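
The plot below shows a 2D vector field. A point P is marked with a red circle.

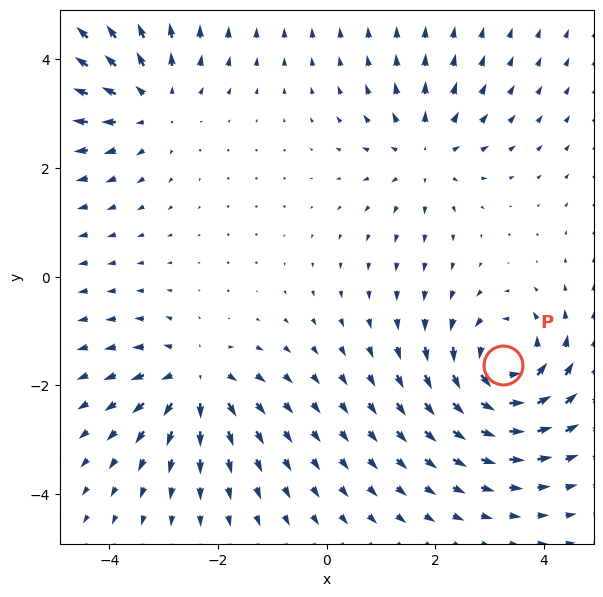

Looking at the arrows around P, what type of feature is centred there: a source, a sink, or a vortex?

vortex

At P (3.3, -1.6) the arrows circulate counterclockwise. Divergence ≈0, curl about +7 — near-zero divergence with nonzero curl is a vortex.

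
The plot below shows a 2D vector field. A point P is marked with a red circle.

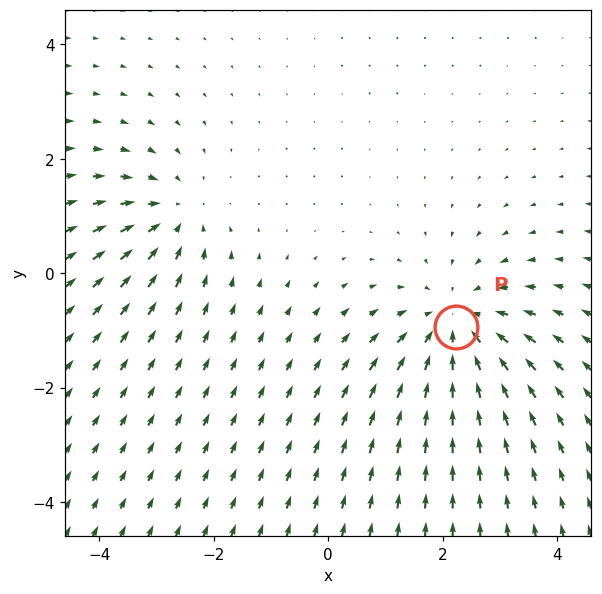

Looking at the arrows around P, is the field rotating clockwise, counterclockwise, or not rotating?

not rotating

Near P at (2.2, -0.9) the arrows show no circulation. The curl there is ≈0.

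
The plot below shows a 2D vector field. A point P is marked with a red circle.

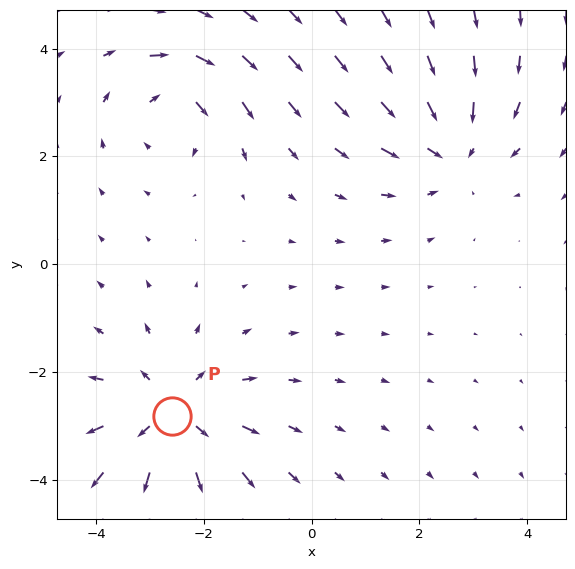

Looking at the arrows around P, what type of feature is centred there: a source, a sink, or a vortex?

source

At P (-2.6, -2.8) the arrows spread outward. Divergence about +4, curl ≈0 — positive divergence with near-zero curl is a source.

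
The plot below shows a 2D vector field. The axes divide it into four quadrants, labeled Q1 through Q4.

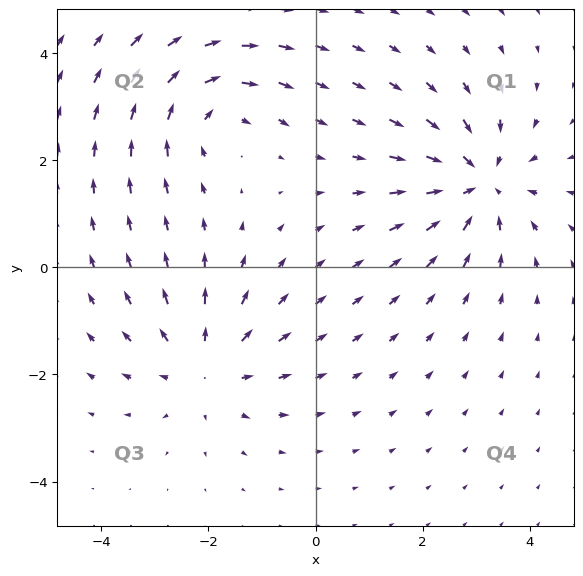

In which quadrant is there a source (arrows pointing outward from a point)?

The source sits at approximately (-2.1, -1.9), which lies in quadrant Q3. The divergence there is about +2, positive as expected for a source.

Q3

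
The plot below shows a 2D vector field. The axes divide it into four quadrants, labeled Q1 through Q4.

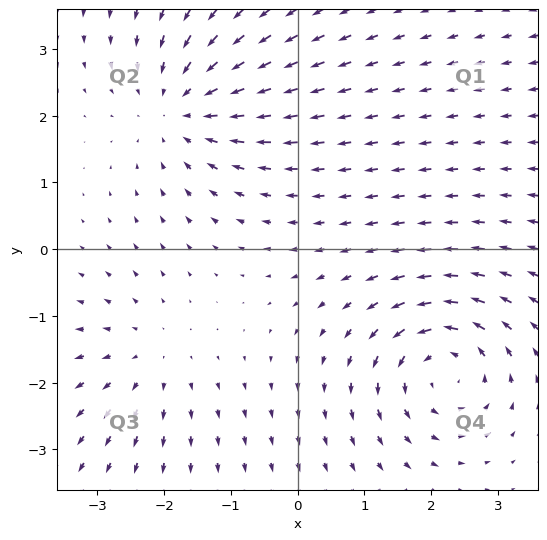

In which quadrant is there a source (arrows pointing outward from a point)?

The source sits at approximately (-2.2, -1.6), which lies in quadrant Q3. The divergence there is about +3, positive as expected for a source.

Q3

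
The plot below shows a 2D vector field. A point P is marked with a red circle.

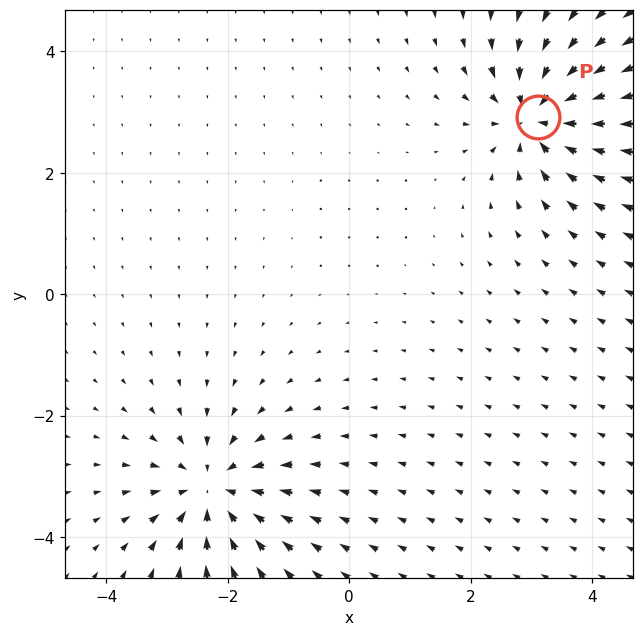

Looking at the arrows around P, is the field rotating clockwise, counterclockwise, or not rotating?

Near P at (3.1, 2.9) the arrows show no circulation. The curl there is ≈0.

not rotating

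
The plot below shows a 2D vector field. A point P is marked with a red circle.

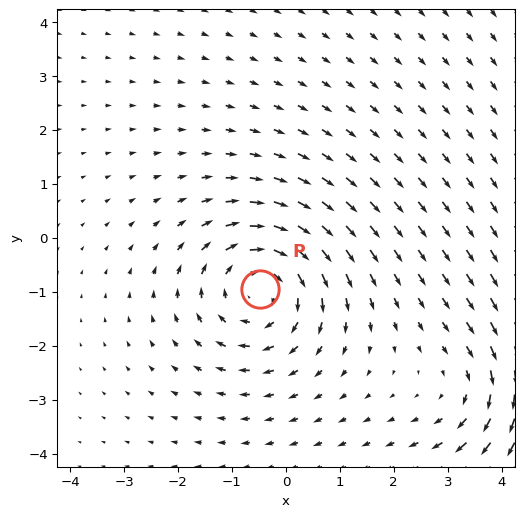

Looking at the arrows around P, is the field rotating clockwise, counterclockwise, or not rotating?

clockwise

Near P at (-0.5, -0.9) the arrows circulate clockwise. The curl (z-component) there is about -5; negative curl means clockwise rotation.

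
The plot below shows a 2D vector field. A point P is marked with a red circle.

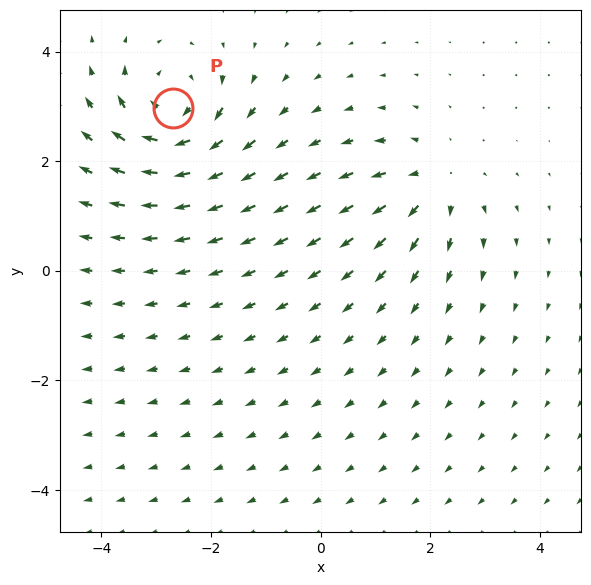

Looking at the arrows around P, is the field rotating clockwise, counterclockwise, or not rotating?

clockwise

Near P at (-2.7, 3.0) the arrows circulate clockwise. The curl (z-component) there is about -5; negative curl means clockwise rotation.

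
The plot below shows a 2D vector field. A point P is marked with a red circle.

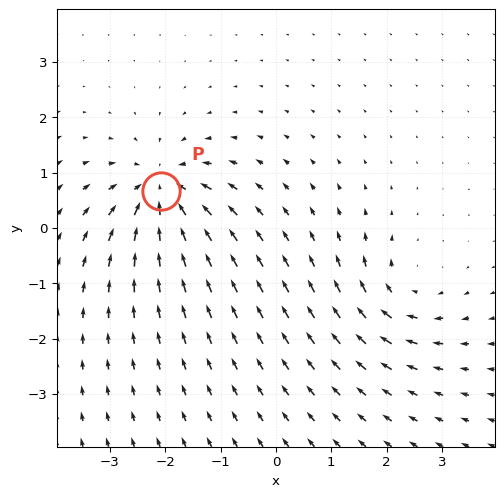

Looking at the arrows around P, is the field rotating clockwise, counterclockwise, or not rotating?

Near P at (-2.1, 0.7) the arrows show no circulation. The curl there is ≈0.

not rotating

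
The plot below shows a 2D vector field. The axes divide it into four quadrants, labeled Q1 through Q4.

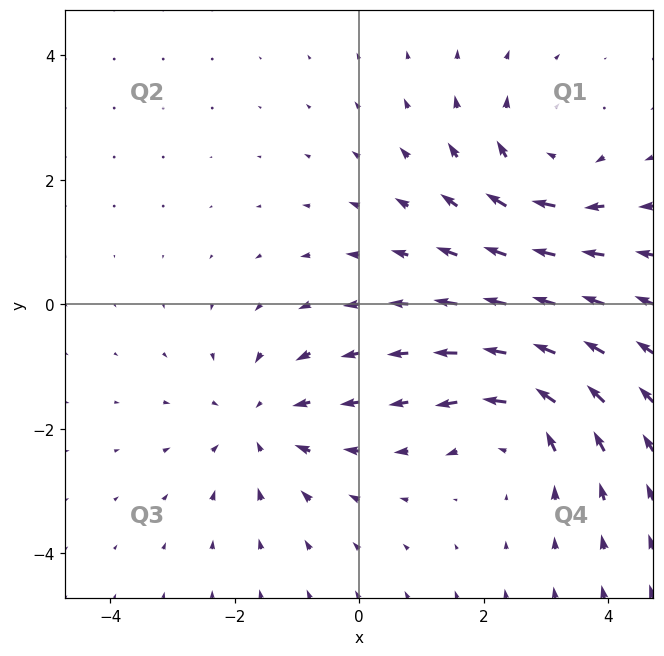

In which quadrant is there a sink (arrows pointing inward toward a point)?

Q3

The sink sits at approximately (-1.6, -1.9), which lies in quadrant Q3. The divergence there is about -3, negative as expected for a sink.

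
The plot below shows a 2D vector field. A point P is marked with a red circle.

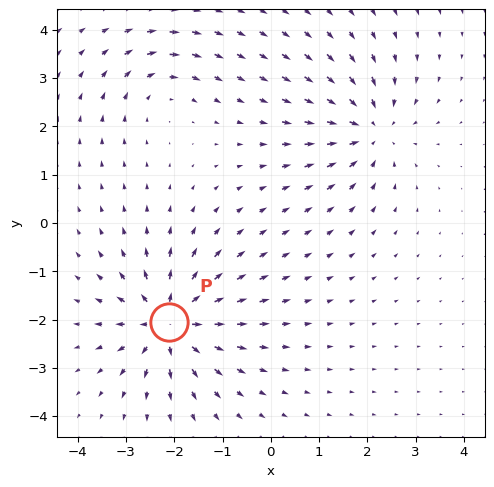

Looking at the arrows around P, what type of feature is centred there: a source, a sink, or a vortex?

At P (-2.1, -2.1) the arrows spread outward. Divergence about +6, curl ≈0 — positive divergence with near-zero curl is a source.

source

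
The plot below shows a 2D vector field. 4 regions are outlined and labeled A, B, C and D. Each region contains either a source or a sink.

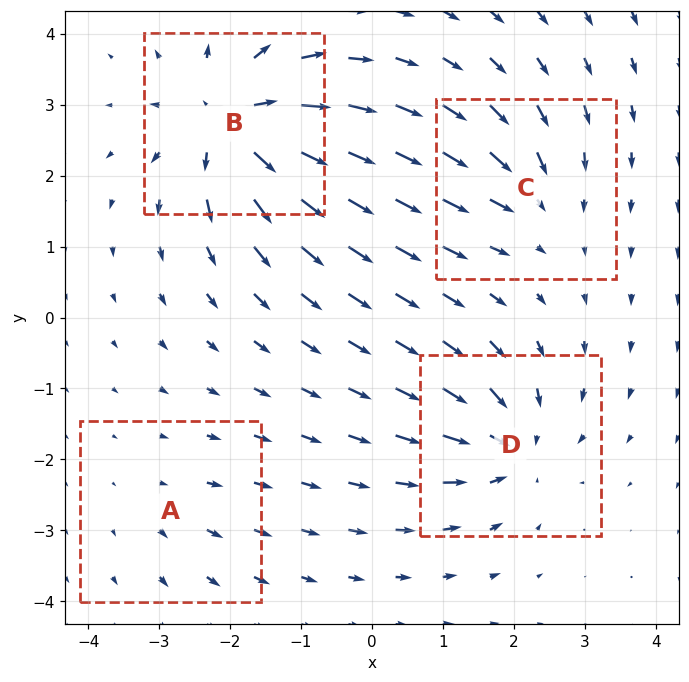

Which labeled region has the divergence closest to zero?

A

Divergence at each region's feature centre — A: about +2, B: about +8, C: about -4, D: about -6. Region A is closest to zero.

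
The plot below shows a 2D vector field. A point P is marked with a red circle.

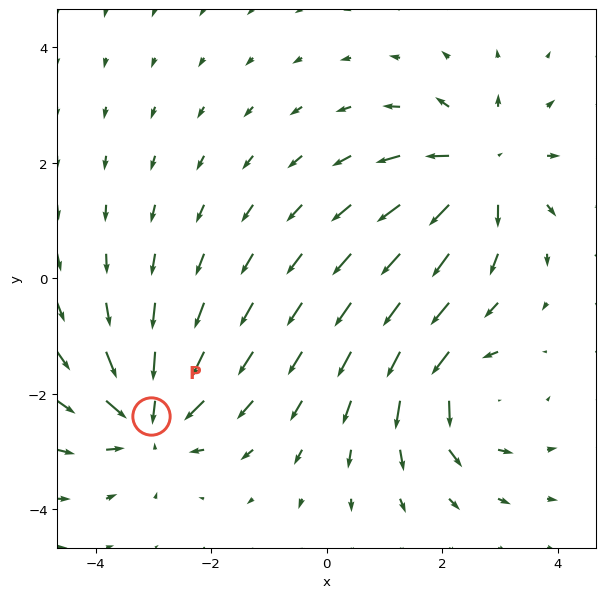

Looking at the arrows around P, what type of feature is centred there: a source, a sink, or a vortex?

At P (-3.0, -2.4) the arrows converge inward. Divergence about -5, curl ≈0 — negative divergence with near-zero curl is a sink.

sink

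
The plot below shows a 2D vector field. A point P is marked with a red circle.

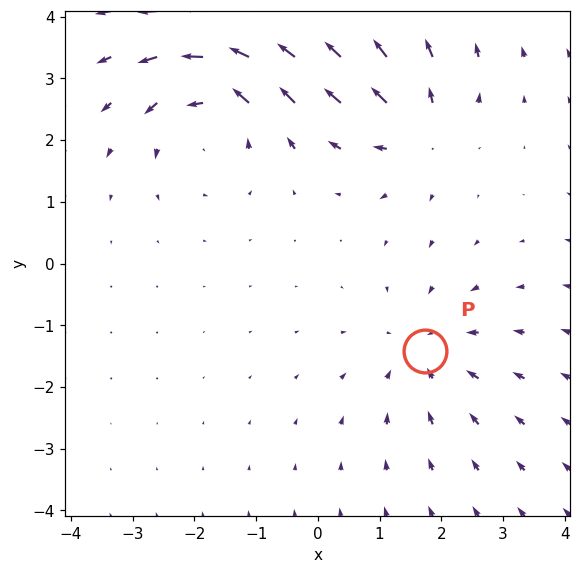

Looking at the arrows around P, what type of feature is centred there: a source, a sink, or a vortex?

sink

At P (1.7, -1.4) the arrows converge inward. Divergence about -3, curl ≈0 — negative divergence with near-zero curl is a sink.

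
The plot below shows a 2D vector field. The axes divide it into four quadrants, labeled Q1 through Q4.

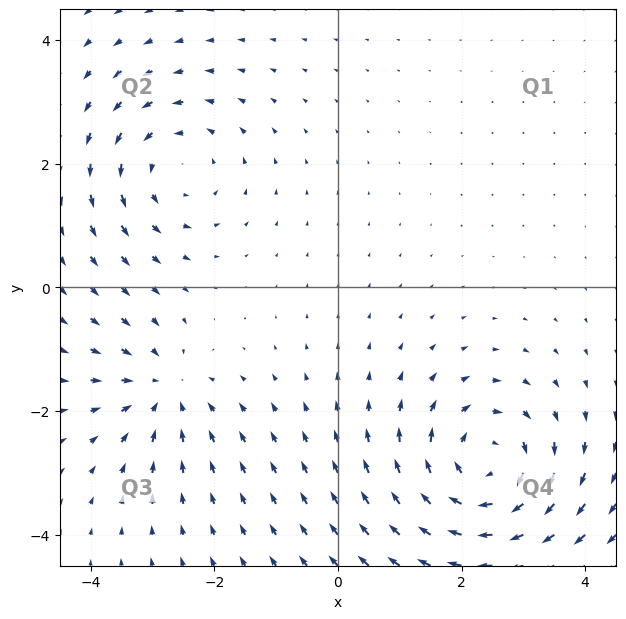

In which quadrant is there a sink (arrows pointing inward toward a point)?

Q3

The sink sits at approximately (-2.8, -1.7), which lies in quadrant Q3. The divergence there is about -3, negative as expected for a sink.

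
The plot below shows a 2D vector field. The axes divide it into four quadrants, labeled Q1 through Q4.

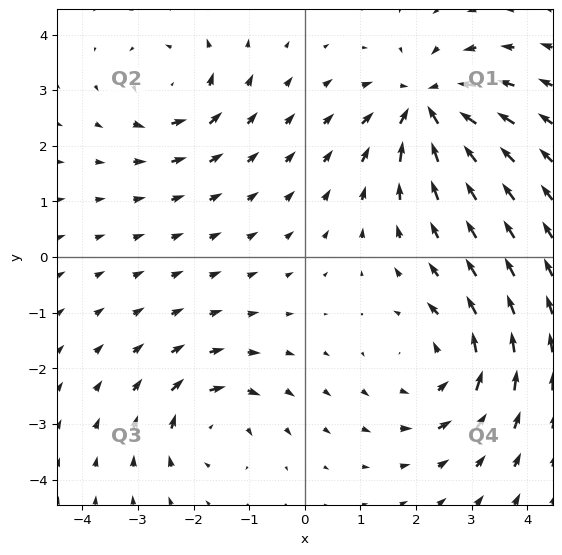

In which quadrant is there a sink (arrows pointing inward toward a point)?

The sink sits at approximately (2.2, 2.7), which lies in quadrant Q1. The divergence there is about -6, negative as expected for a sink.

Q1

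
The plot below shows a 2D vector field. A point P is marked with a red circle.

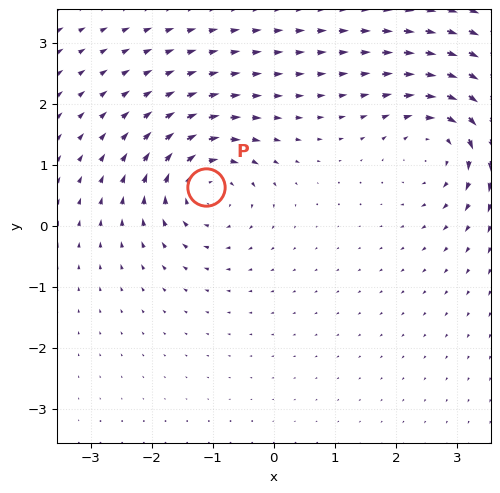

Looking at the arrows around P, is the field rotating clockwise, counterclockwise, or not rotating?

clockwise

Near P at (-1.1, 0.6) the arrows circulate clockwise. The curl (z-component) there is about -5; negative curl means clockwise rotation.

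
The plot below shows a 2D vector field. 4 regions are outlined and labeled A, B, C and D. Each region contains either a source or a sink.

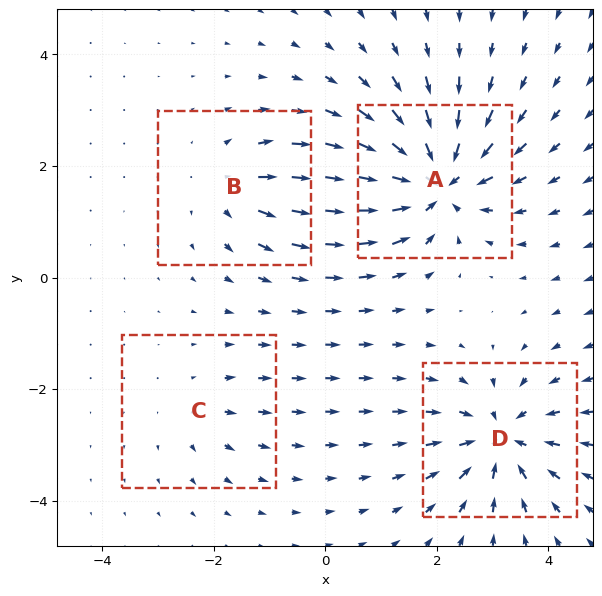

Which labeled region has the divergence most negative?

Divergence at each region's feature centre — A: about -8, B: about +4, C: about +2, D: about -6. Region A is most negative.

A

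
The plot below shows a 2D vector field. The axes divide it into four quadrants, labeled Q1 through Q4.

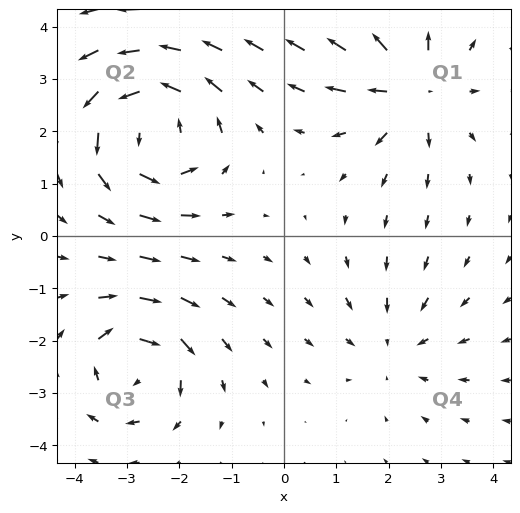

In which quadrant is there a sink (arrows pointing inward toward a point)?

The sink sits at approximately (2.1, -2.1), which lies in quadrant Q4. The divergence there is about -2, negative as expected for a sink.

Q4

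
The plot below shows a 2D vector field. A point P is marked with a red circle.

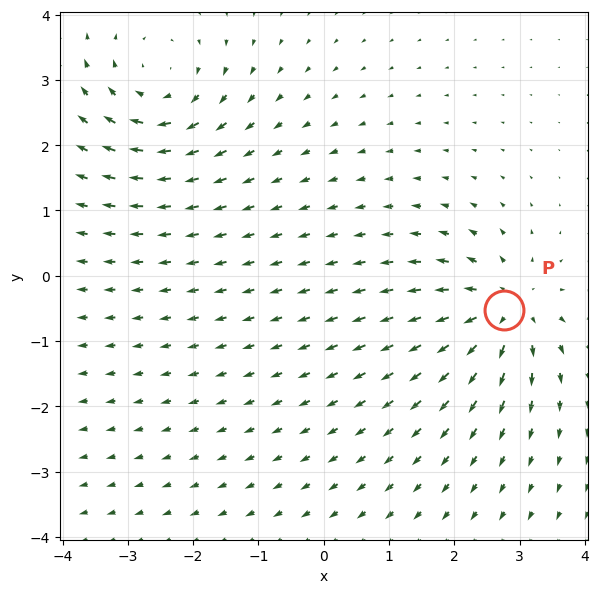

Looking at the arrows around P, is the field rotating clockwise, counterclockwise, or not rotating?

not rotating

Near P at (2.8, -0.5) the arrows show no circulation. The curl there is ≈0.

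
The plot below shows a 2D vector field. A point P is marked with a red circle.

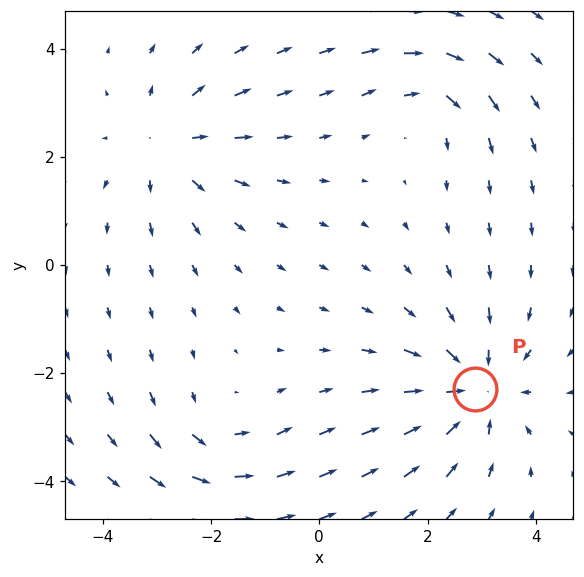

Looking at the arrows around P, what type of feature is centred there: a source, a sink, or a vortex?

At P (2.9, -2.3) the arrows converge inward. Divergence about -4, curl ≈0 — negative divergence with near-zero curl is a sink.

sink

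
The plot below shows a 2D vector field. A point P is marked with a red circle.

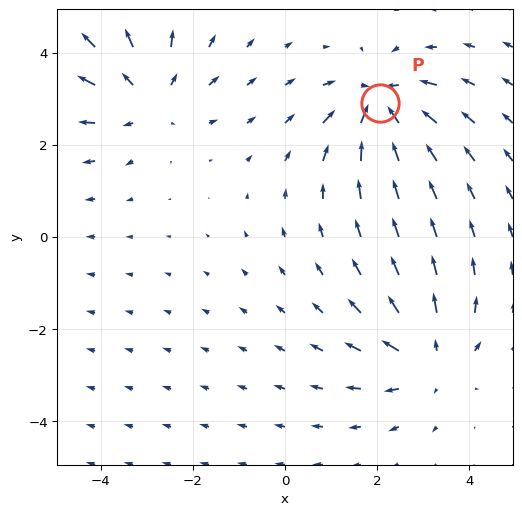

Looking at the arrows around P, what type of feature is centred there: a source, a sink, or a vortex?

At P (2.1, 2.9) the arrows converge inward. Divergence about -5, curl ≈0 — negative divergence with near-zero curl is a sink.

sink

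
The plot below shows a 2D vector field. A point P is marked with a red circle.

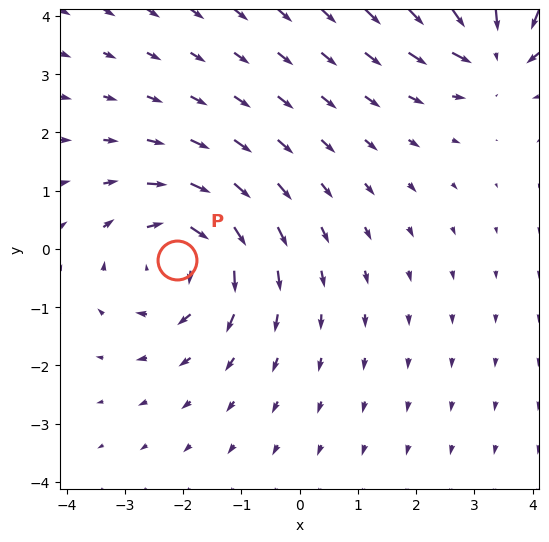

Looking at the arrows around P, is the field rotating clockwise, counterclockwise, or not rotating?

Near P at (-2.1, -0.2) the arrows circulate clockwise. The curl (z-component) there is about -4; negative curl means clockwise rotation.

clockwise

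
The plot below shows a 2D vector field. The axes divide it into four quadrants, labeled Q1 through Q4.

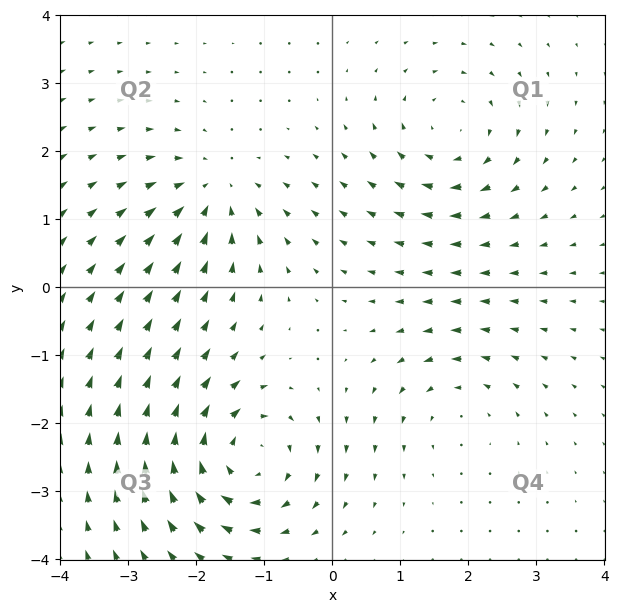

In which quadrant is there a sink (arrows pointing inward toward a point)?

The sink sits at approximately (-1.8, 1.4), which lies in quadrant Q2. The divergence there is about -4, negative as expected for a sink.

Q2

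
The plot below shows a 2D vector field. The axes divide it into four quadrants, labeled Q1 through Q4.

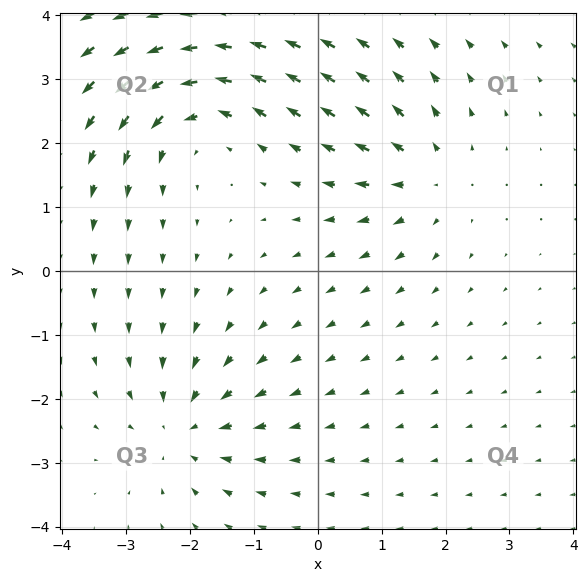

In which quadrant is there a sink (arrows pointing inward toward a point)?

Q3

The sink sits at approximately (-2.1, -2.5), which lies in quadrant Q3. The divergence there is about -4, negative as expected for a sink.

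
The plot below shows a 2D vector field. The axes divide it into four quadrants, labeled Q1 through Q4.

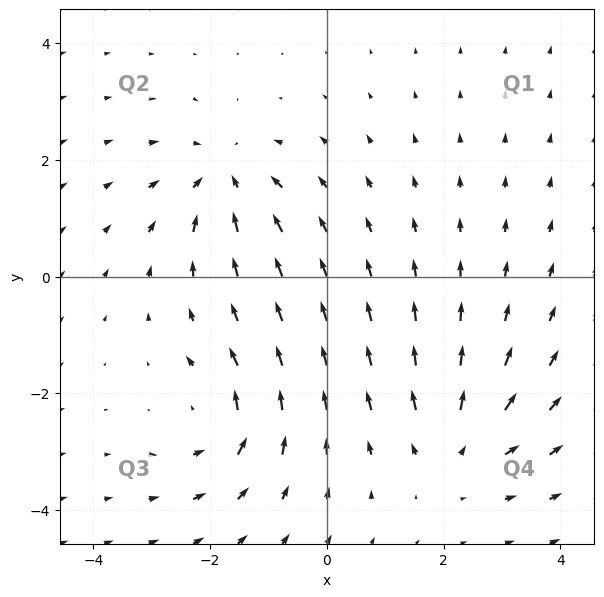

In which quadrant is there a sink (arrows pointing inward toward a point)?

Q2

The sink sits at approximately (-1.8, 1.7), which lies in quadrant Q2. The divergence there is about -4, negative as expected for a sink.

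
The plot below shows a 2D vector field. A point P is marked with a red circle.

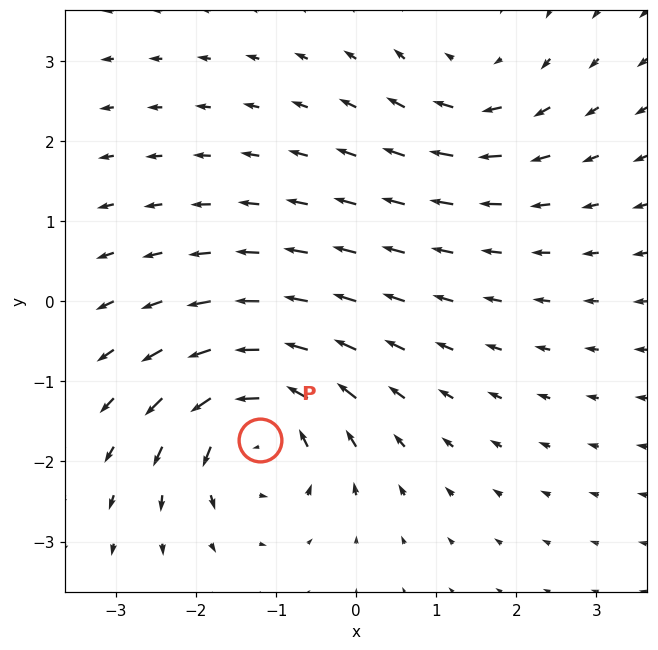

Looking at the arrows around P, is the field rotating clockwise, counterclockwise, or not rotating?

counterclockwise

Near P at (-1.2, -1.7) the arrows circulate counterclockwise. The curl (z-component) there is about +7; positive curl means counterclockwise rotation.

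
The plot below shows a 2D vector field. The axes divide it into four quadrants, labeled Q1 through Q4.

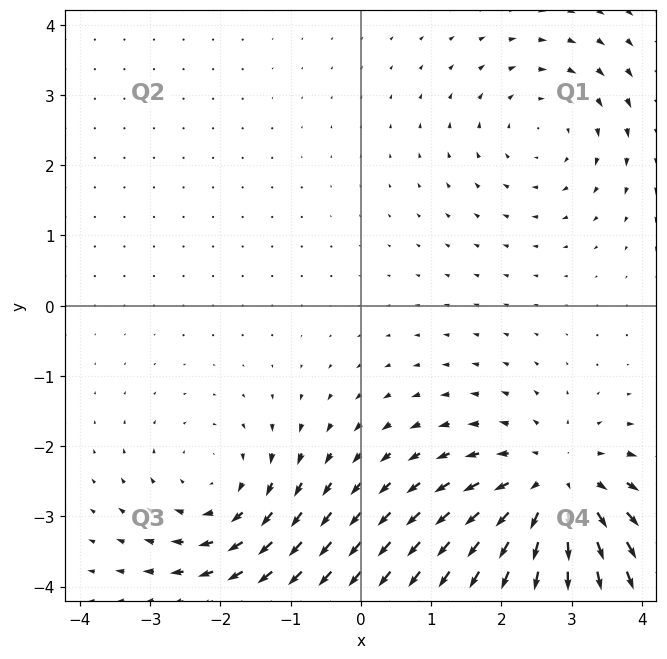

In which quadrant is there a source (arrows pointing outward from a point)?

The source sits at approximately (2.8, -2.7), which lies in quadrant Q4. The divergence there is about +4, positive as expected for a source.

Q4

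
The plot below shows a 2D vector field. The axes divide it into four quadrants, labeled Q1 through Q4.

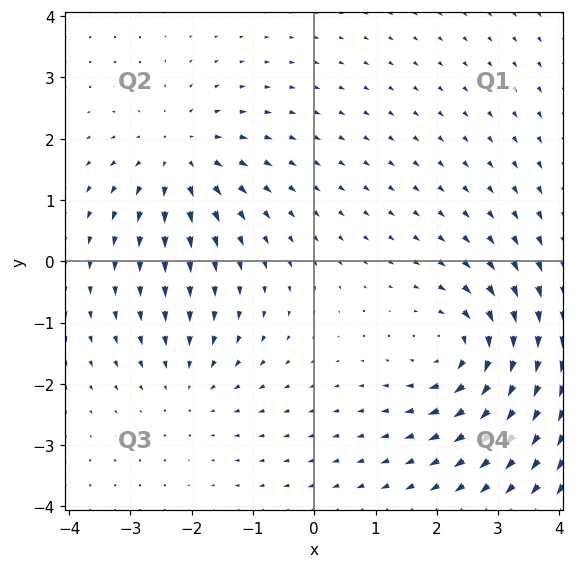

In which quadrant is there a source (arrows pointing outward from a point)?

Q2

The source sits at approximately (-2.2, 1.7), which lies in quadrant Q2. The divergence there is about +4, positive as expected for a source.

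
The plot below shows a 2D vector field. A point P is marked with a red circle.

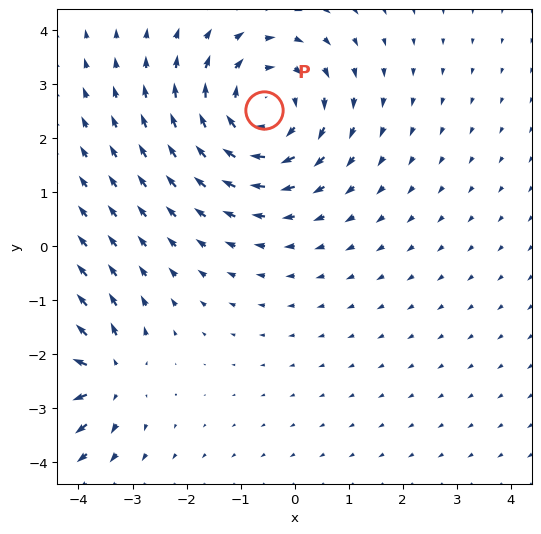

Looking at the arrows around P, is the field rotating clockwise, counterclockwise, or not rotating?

Near P at (-0.6, 2.5) the arrows circulate clockwise. The curl (z-component) there is about -4; negative curl means clockwise rotation.

clockwise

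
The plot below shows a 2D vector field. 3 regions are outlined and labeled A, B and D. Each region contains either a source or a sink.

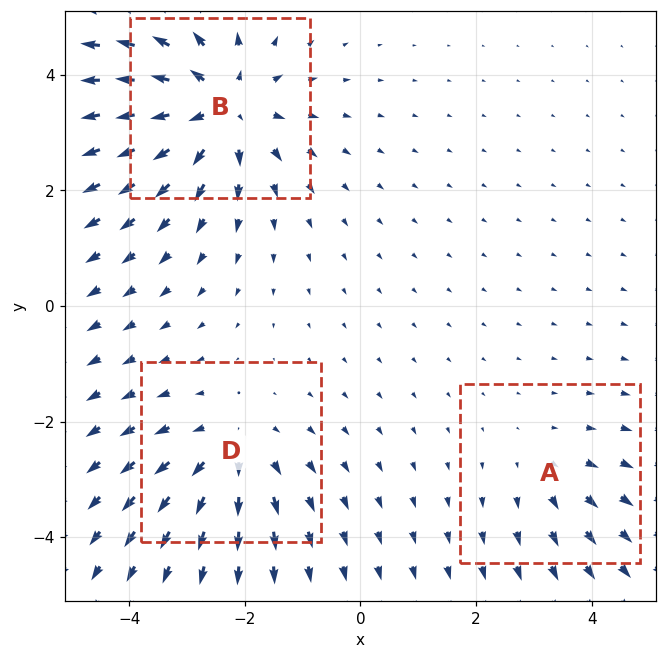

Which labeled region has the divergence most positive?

Divergence at each region's feature centre — A: about +2, B: about +5, D: about +3. Region B is most positive.

B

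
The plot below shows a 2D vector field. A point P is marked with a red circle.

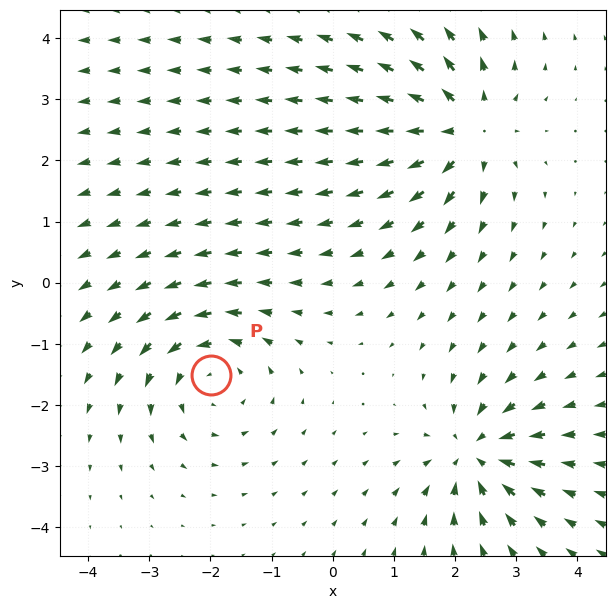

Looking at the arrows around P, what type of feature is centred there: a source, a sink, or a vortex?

vortex

At P (-2.0, -1.5) the arrows circulate counterclockwise. Divergence ≈0, curl about +4 — near-zero divergence with nonzero curl is a vortex.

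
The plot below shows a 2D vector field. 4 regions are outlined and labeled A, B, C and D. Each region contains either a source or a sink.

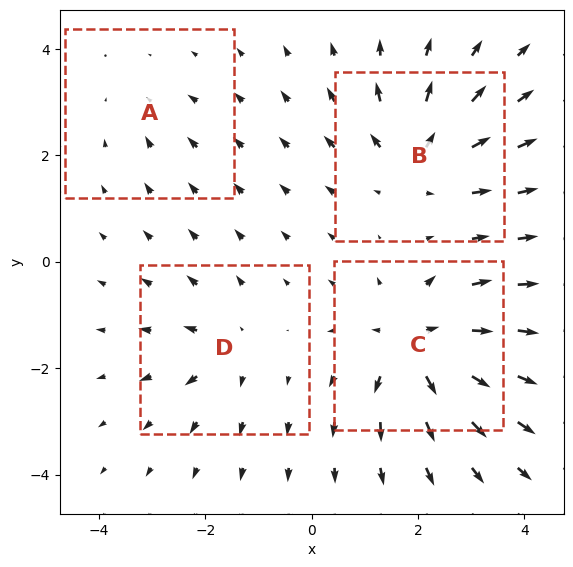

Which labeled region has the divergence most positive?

C

Divergence at each region's feature centre — A: about -2, B: about +6, C: about +7, D: about +4. Region C is most positive.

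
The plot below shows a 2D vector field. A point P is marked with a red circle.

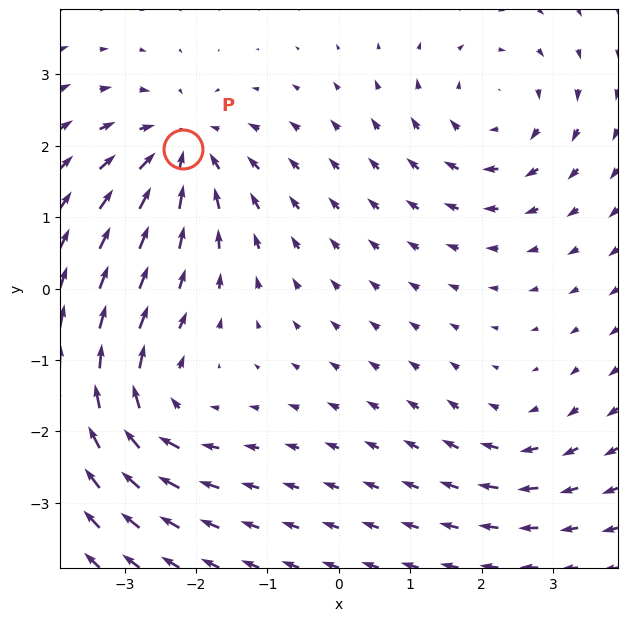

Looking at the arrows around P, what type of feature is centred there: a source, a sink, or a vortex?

sink

At P (-2.2, 2.0) the arrows converge inward. Divergence about -6, curl ≈0 — negative divergence with near-zero curl is a sink.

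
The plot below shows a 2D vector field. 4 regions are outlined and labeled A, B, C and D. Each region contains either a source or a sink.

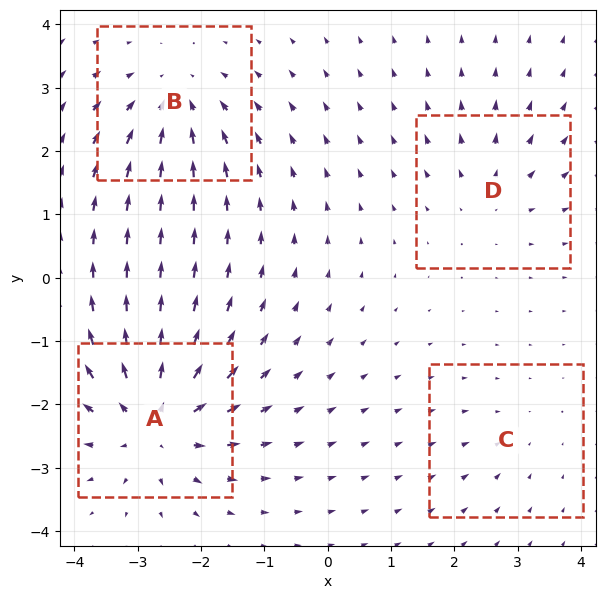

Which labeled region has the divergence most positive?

A

Divergence at each region's feature centre — A: about +8, B: about -5, C: about -2, D: about +3. Region A is most positive.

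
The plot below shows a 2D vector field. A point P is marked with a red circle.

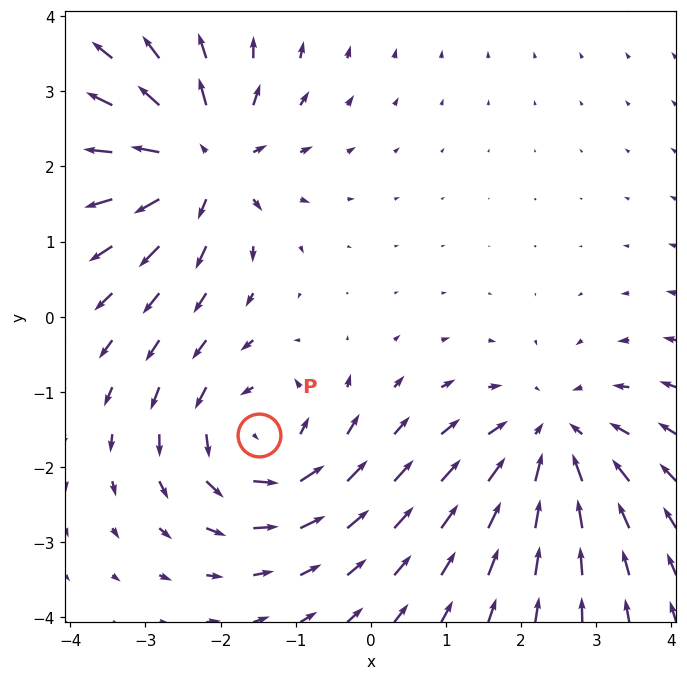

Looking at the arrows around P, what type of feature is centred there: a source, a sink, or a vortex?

At P (-1.5, -1.6) the arrows circulate counterclockwise. Divergence ≈0, curl about +3 — near-zero divergence with nonzero curl is a vortex.

vortex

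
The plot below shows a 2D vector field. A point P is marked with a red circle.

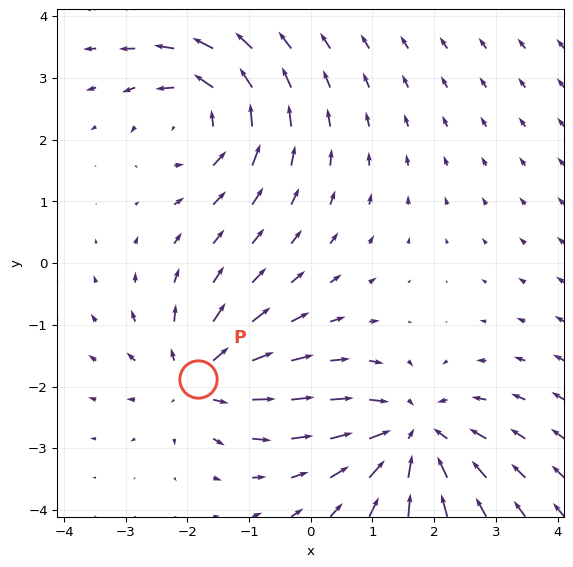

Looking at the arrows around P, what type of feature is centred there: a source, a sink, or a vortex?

At P (-1.8, -1.9) the arrows spread outward. Divergence about +4, curl ≈0 — positive divergence with near-zero curl is a source.

source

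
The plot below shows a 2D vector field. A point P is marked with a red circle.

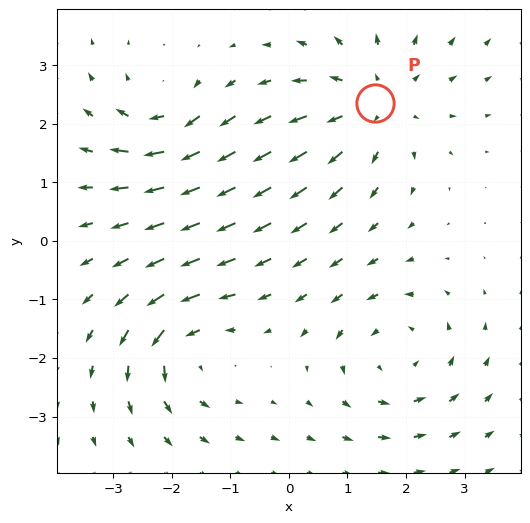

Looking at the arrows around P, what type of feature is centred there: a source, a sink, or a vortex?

At P (1.5, 2.4) the arrows spread outward. Divergence about +4, curl ≈0 — positive divergence with near-zero curl is a source.

source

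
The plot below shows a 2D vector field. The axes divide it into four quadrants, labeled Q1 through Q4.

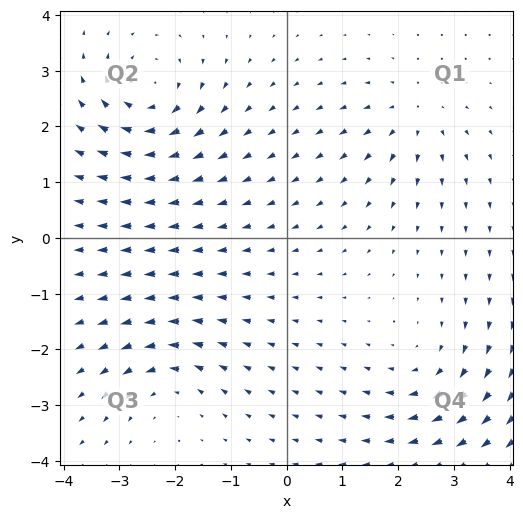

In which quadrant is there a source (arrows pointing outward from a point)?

The source sits at approximately (2.3, 2.2), which lies in quadrant Q1. The divergence there is about +4, positive as expected for a source.

Q1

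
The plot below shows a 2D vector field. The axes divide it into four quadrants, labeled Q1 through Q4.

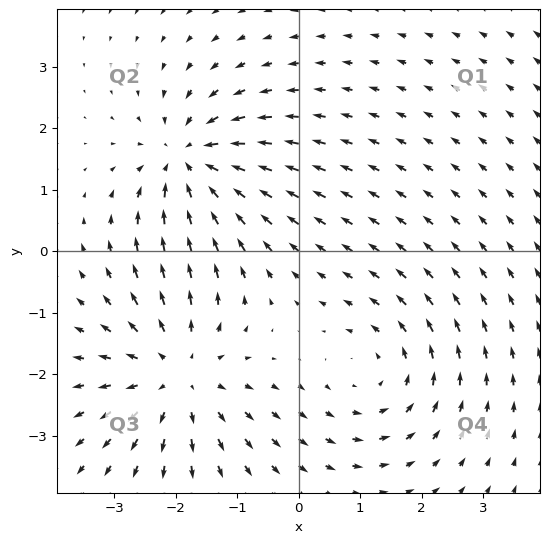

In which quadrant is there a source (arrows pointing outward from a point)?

Q3

The source sits at approximately (-2.0, -2.0), which lies in quadrant Q3. The divergence there is about +4, positive as expected for a source.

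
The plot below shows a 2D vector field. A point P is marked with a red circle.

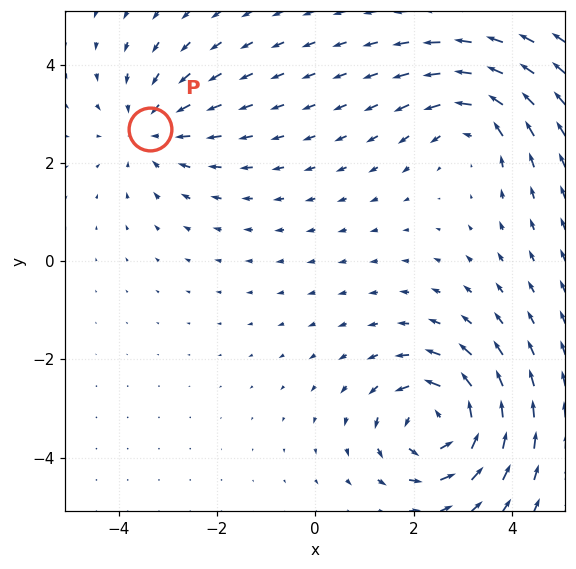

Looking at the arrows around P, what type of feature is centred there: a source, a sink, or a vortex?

At P (-3.4, 2.7) the arrows converge inward. Divergence about -2, curl ≈0 — negative divergence with near-zero curl is a sink.

sink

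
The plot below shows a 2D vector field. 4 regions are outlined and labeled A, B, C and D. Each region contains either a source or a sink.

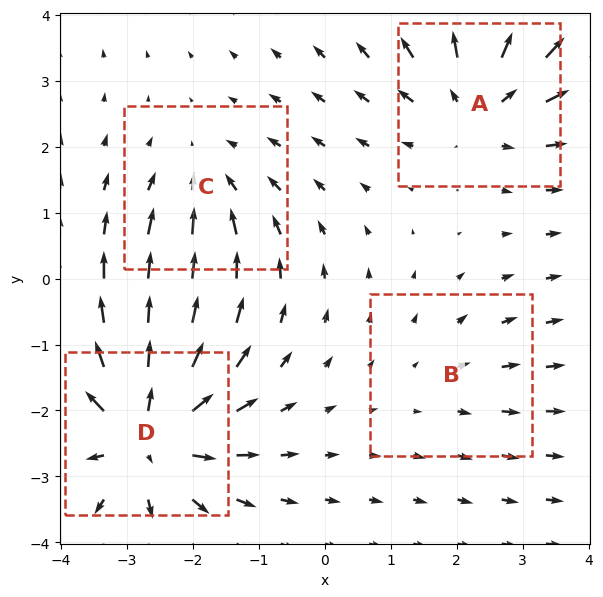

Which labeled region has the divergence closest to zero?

Divergence at each region's feature centre — A: about +5, B: about +2, C: about -3, D: about +7. Region B is closest to zero.

B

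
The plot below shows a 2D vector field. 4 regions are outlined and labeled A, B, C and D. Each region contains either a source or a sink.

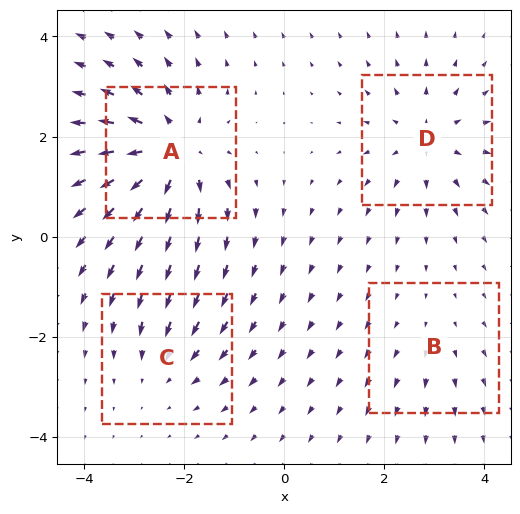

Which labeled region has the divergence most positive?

A

Divergence at each region's feature centre — A: about +7, B: about +2, C: about -3, D: about +4. Region A is most positive.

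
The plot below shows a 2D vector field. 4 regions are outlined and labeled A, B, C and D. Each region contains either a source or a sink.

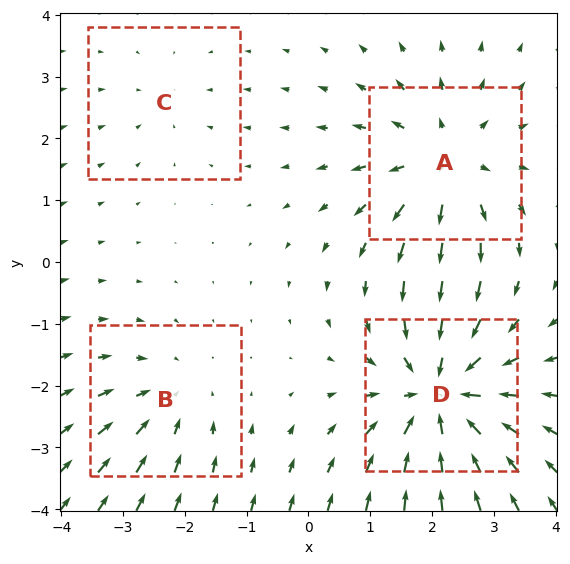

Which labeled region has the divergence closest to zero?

Divergence at each region's feature centre — A: about +5, B: about -3, C: about -2, D: about -7. Region C is closest to zero.

C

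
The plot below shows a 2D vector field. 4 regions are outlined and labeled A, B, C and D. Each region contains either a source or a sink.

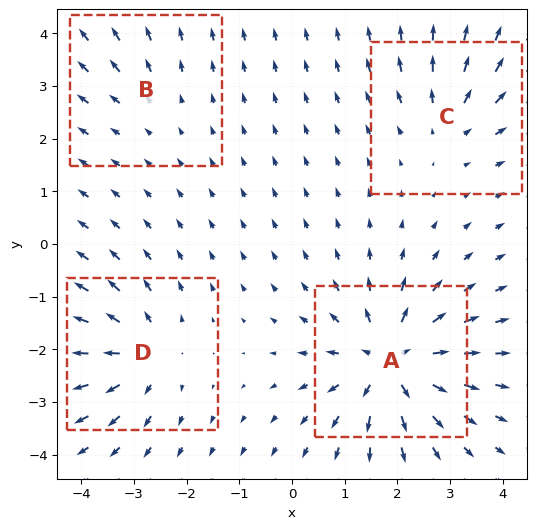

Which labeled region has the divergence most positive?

Divergence at each region's feature centre — A: about +8, B: about +2, C: about +4, D: about +6. Region A is most positive.

A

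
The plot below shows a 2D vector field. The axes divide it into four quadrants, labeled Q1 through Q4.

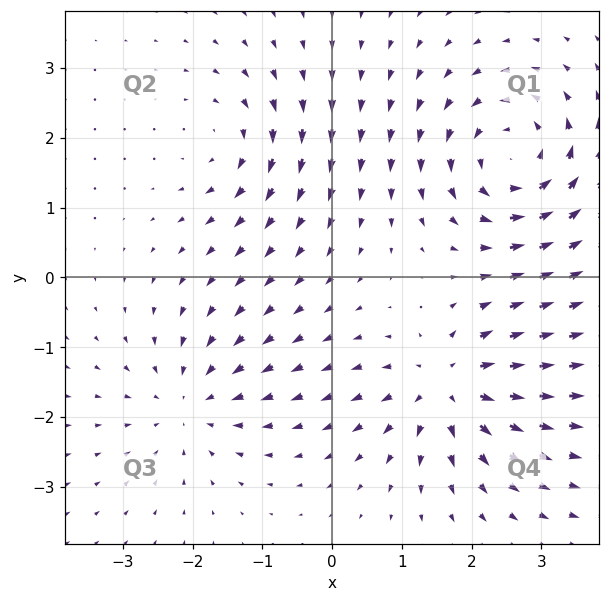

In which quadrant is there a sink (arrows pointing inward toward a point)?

Q3

The sink sits at approximately (-2.0, -1.8), which lies in quadrant Q3. The divergence there is about -3, negative as expected for a sink.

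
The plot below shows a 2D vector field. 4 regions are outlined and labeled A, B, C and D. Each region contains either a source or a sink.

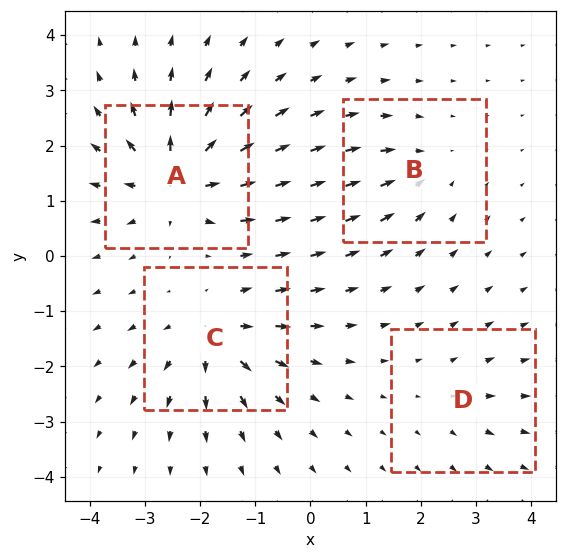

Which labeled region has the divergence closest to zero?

Divergence at each region's feature centre — A: about +8, B: about -4, C: about +6, D: about +2. Region D is closest to zero.

D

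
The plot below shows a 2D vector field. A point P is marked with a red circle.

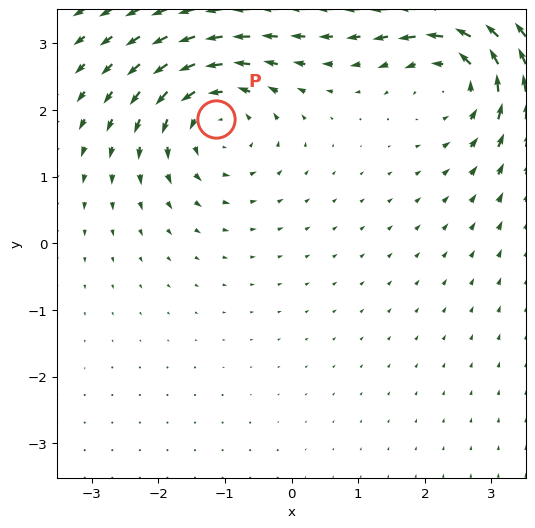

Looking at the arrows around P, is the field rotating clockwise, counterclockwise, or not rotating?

Near P at (-1.1, 1.9) the arrows circulate counterclockwise. The curl (z-component) there is about +4; positive curl means counterclockwise rotation.

counterclockwise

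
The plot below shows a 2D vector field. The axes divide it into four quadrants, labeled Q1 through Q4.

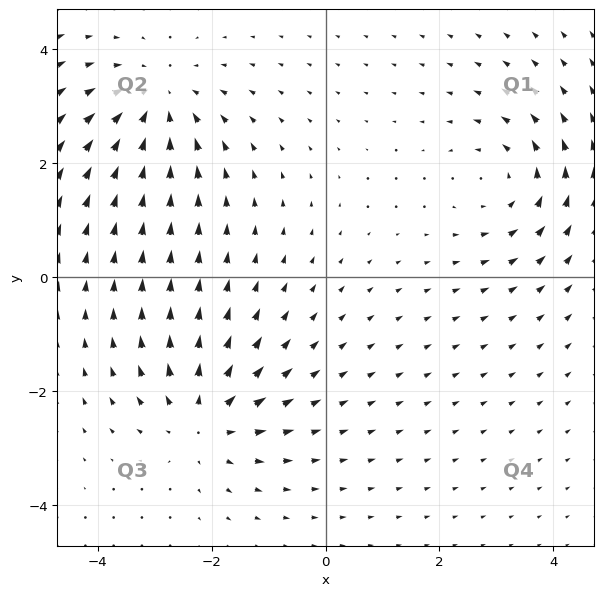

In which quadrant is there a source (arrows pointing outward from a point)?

Q3

The source sits at approximately (-2.1, -2.5), which lies in quadrant Q3. The divergence there is about +4, positive as expected for a source.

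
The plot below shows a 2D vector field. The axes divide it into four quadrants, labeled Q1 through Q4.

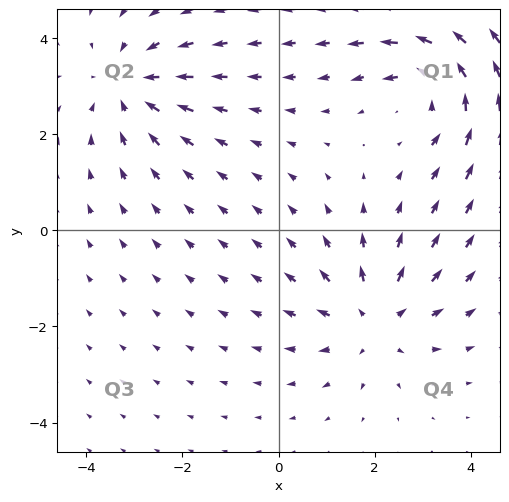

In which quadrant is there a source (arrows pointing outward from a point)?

Q4

The source sits at approximately (2.0, -1.9), which lies in quadrant Q4. The divergence there is about +4, positive as expected for a source.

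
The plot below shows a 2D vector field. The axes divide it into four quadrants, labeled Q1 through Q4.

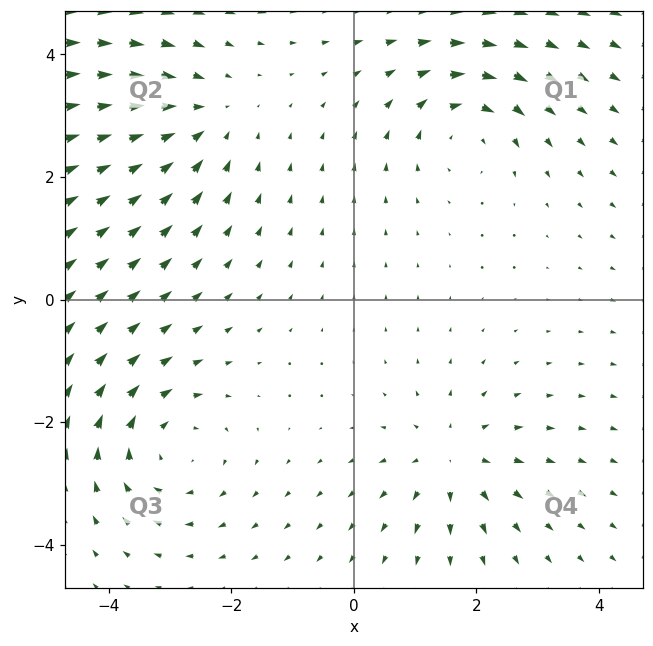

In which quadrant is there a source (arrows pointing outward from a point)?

Q4

The source sits at approximately (1.6, -2.6), which lies in quadrant Q4. The divergence there is about +3, positive as expected for a source.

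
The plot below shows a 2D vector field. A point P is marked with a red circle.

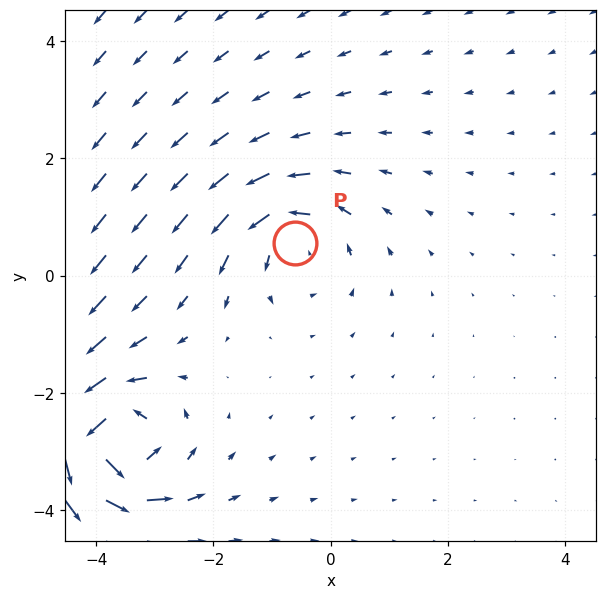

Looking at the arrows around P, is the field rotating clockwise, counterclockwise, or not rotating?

counterclockwise

Near P at (-0.6, 0.6) the arrows circulate counterclockwise. The curl (z-component) there is about +4; positive curl means counterclockwise rotation.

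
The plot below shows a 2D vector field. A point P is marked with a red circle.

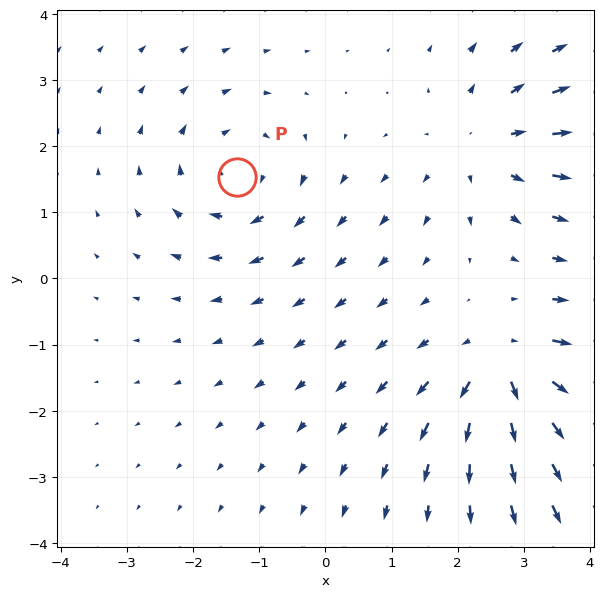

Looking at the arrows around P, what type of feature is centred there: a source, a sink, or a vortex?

At P (-1.3, 1.5) the arrows circulate clockwise. Divergence ≈0, curl about -4 — near-zero divergence with nonzero curl is a vortex.

vortex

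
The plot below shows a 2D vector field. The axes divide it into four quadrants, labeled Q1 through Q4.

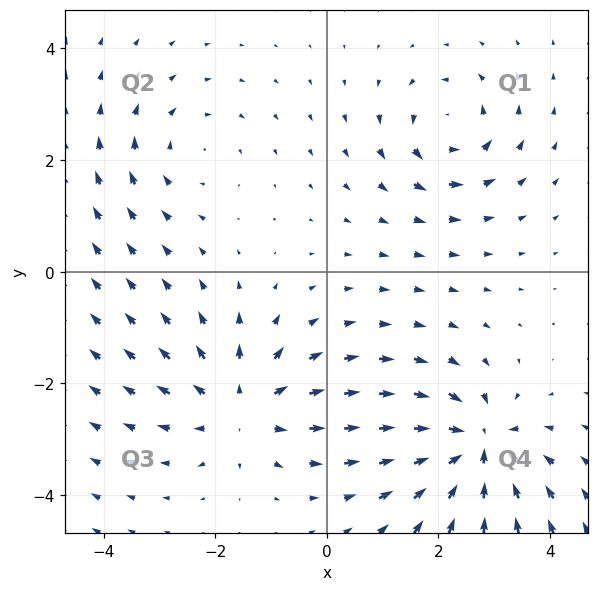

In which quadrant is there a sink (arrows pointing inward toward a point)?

Q4

The sink sits at approximately (2.7, -3.1), which lies in quadrant Q4. The divergence there is about -7, negative as expected for a sink.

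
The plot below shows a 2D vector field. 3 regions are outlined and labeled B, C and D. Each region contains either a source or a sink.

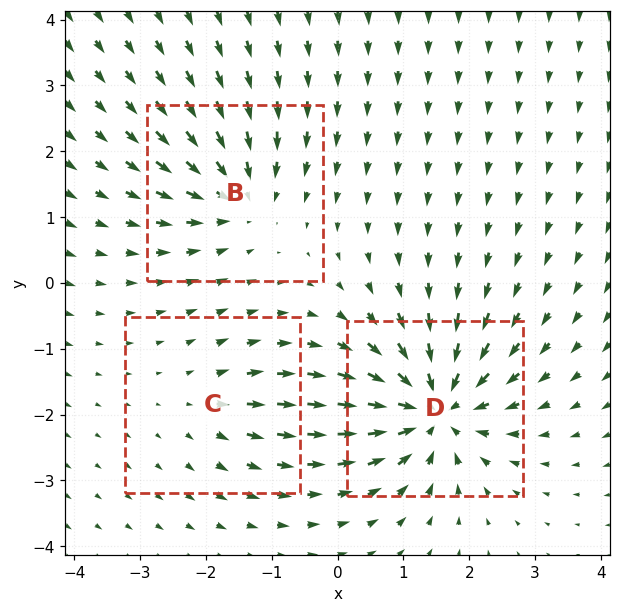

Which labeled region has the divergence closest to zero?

C

Divergence at each region's feature centre — B: about -4, C: about +2, D: about -7. Region C is closest to zero.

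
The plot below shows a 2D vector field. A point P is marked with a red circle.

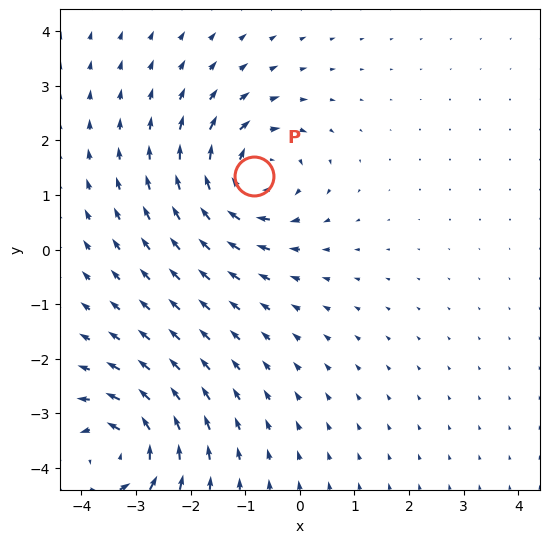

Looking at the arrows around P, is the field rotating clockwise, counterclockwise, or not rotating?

Near P at (-0.8, 1.4) the arrows circulate clockwise. The curl (z-component) there is about -6; negative curl means clockwise rotation.

clockwise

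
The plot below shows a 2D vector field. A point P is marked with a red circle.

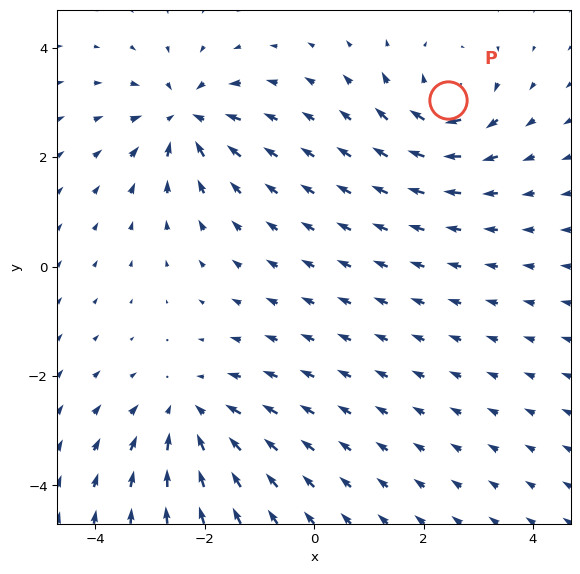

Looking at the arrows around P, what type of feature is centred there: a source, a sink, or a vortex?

At P (2.4, 3.0) the arrows circulate clockwise. Divergence ≈0, curl about -5 — near-zero divergence with nonzero curl is a vortex.

vortex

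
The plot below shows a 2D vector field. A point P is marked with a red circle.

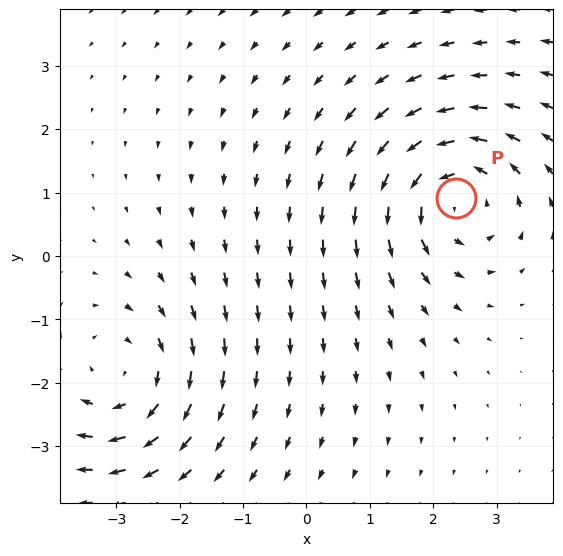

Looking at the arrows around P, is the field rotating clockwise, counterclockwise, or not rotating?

Near P at (2.4, 0.9) the arrows circulate counterclockwise. The curl (z-component) there is about +5; positive curl means counterclockwise rotation.

counterclockwise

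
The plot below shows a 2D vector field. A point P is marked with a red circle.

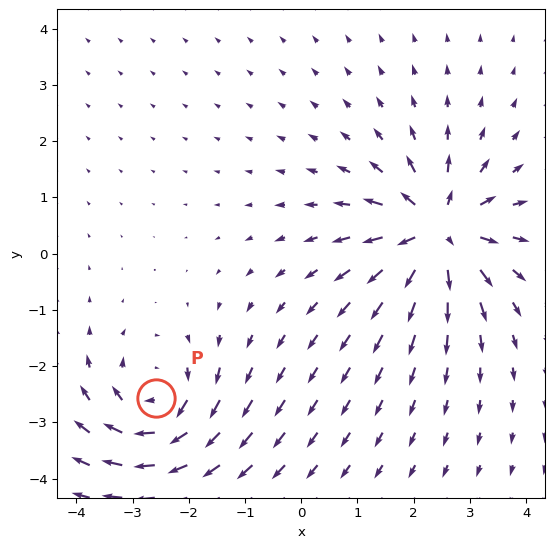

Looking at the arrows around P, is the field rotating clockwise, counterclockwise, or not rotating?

clockwise

Near P at (-2.6, -2.6) the arrows circulate clockwise. The curl (z-component) there is about -4; negative curl means clockwise rotation.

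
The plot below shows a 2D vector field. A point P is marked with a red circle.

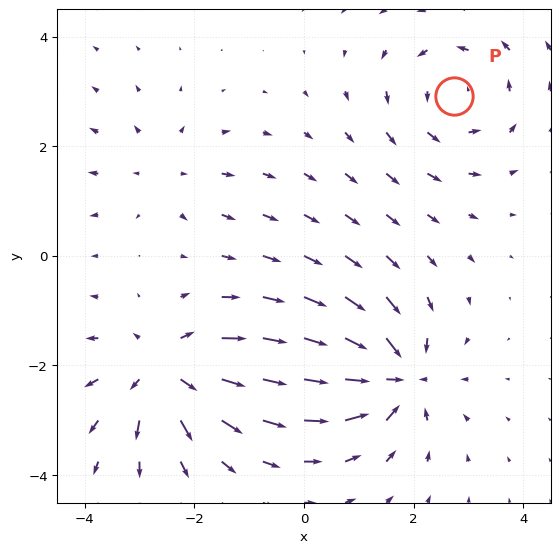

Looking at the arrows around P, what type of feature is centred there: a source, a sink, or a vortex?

vortex

At P (2.7, 2.9) the arrows circulate counterclockwise. Divergence ≈0, curl about +4 — near-zero divergence with nonzero curl is a vortex.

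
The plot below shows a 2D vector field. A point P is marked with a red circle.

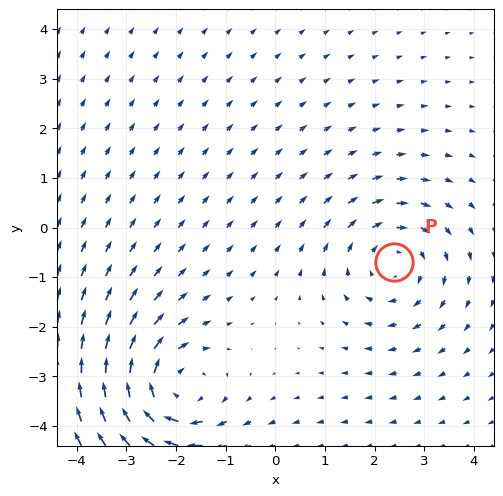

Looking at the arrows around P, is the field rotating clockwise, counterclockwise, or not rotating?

clockwise

Near P at (2.4, -0.7) the arrows circulate clockwise. The curl (z-component) there is about -3; negative curl means clockwise rotation.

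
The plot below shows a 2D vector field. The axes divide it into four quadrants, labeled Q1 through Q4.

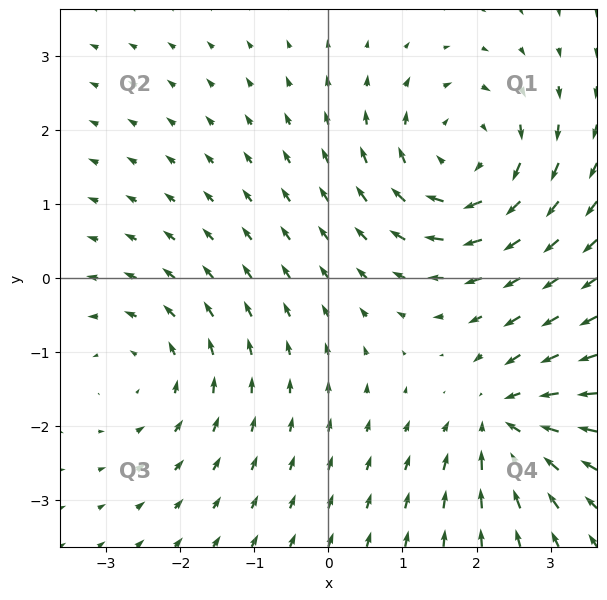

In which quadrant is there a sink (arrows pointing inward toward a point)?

Q4

The sink sits at approximately (2.4, -1.9), which lies in quadrant Q4. The divergence there is about -4, negative as expected for a sink.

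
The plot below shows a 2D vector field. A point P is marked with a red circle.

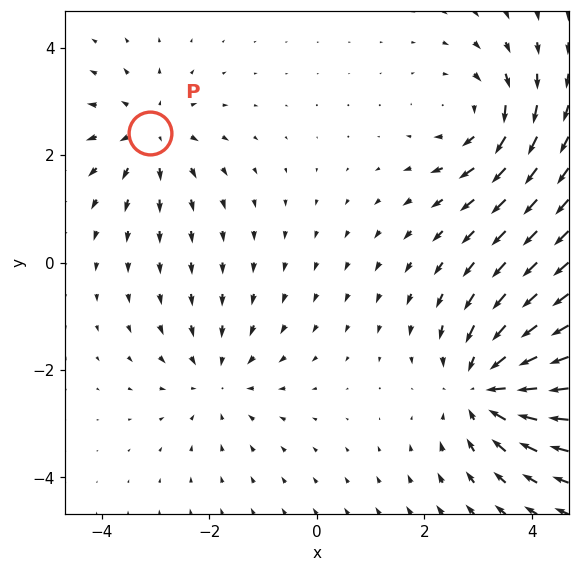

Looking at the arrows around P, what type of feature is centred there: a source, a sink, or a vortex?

At P (-3.1, 2.4) the arrows spread outward. Divergence about +3, curl ≈0 — positive divergence with near-zero curl is a source.

source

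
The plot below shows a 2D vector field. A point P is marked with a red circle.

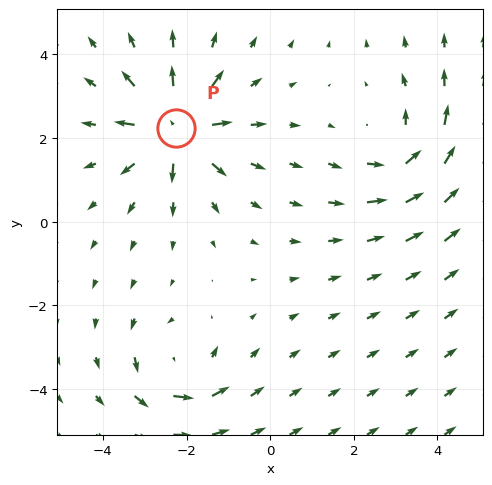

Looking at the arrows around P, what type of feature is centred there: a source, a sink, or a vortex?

At P (-2.2, 2.2) the arrows spread outward. Divergence about +6, curl ≈0 — positive divergence with near-zero curl is a source.

source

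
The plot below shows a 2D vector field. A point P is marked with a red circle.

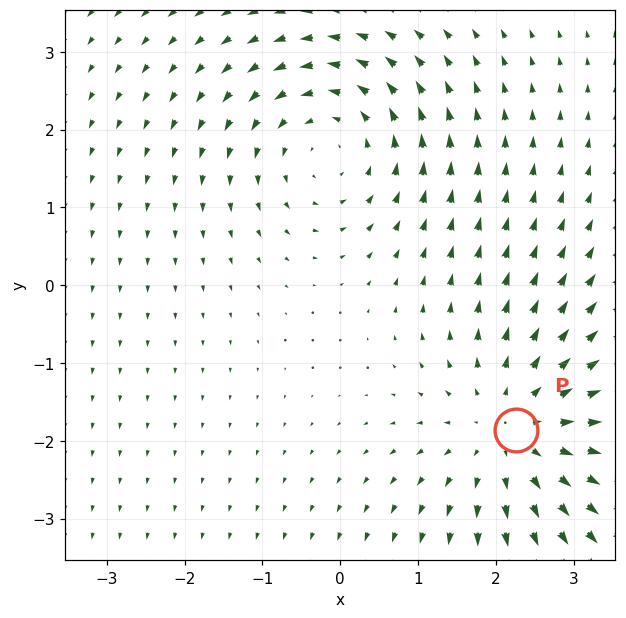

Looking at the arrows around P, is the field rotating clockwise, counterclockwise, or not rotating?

Near P at (2.3, -1.9) the arrows show no circulation. The curl there is ≈0.

not rotating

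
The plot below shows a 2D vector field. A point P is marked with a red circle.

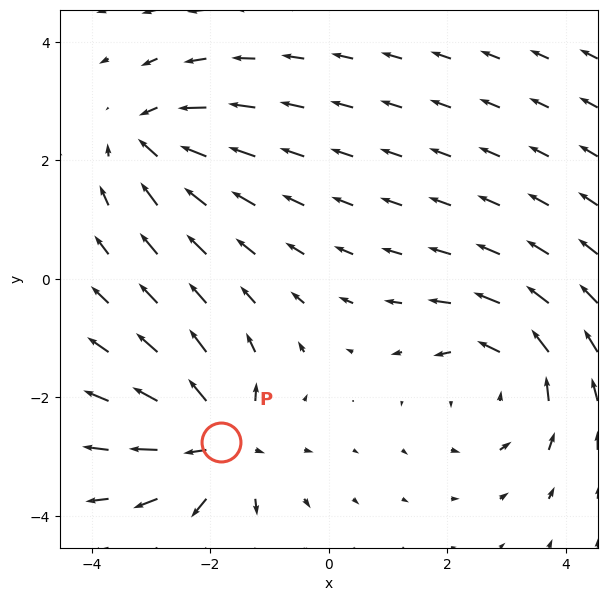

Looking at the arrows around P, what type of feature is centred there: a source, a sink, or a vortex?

At P (-1.8, -2.8) the arrows spread outward. Divergence about +5, curl ≈0 — positive divergence with near-zero curl is a source.

source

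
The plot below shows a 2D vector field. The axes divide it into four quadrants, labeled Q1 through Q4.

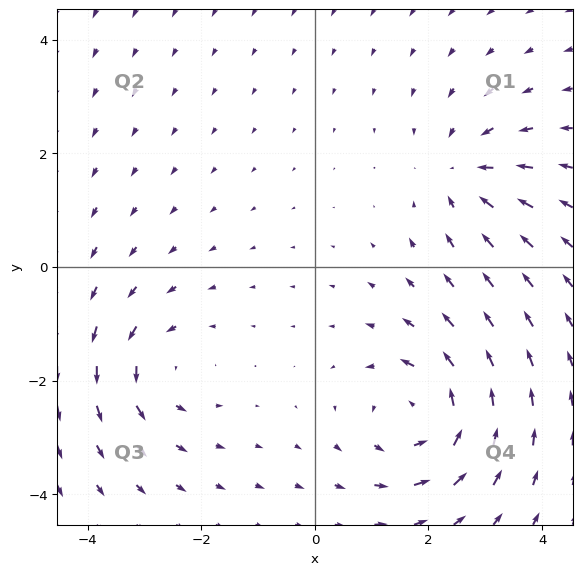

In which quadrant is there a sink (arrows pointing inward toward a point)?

The sink sits at approximately (2.6, 1.6), which lies in quadrant Q1. The divergence there is about -4, negative as expected for a sink.

Q1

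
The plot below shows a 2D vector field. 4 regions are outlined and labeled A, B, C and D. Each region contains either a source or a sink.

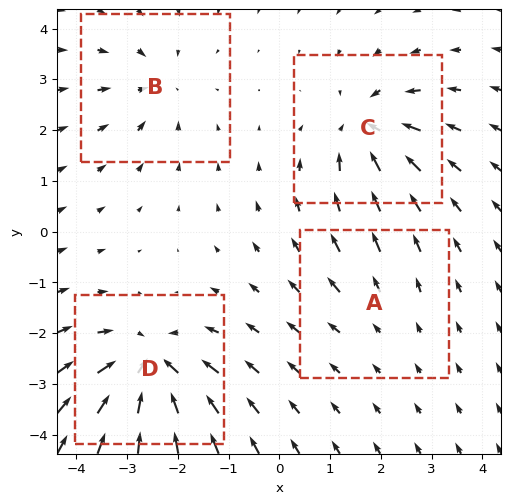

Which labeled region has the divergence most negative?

D

Divergence at each region's feature centre — A: about +2, B: about -4, C: about -5, D: about -7. Region D is most negative.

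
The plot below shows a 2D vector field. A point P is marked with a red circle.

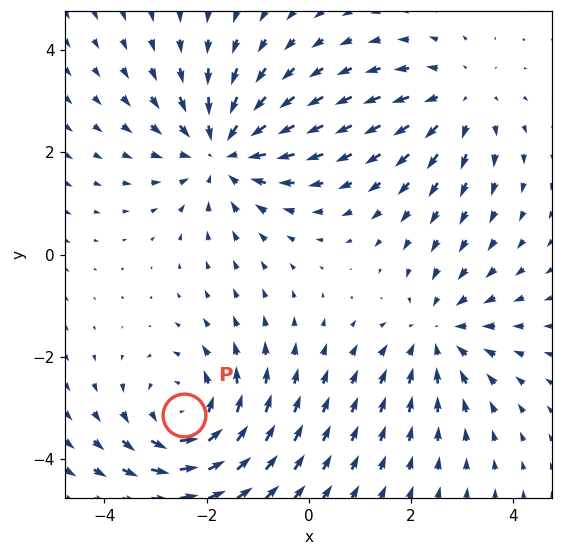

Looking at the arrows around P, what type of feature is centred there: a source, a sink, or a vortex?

vortex

At P (-2.4, -3.1) the arrows circulate counterclockwise. Divergence ≈0, curl about +4 — near-zero divergence with nonzero curl is a vortex.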